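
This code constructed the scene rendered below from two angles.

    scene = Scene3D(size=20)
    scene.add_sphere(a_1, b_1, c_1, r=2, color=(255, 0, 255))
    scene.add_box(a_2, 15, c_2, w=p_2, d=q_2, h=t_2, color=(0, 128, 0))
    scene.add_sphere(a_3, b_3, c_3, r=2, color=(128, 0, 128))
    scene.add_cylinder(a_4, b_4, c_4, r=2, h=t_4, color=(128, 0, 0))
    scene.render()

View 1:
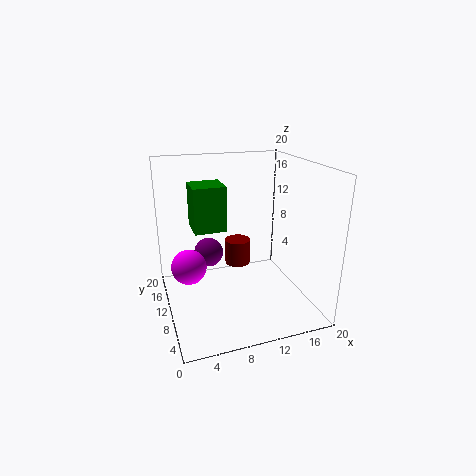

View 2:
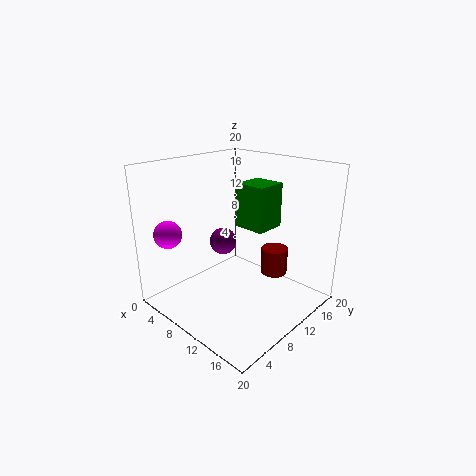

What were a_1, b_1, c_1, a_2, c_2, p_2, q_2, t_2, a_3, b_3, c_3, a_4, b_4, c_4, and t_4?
a_1 = 2; b_1 = 4; c_1 = 10; a_2 = 5; c_2 = 9; p_2 = 5; q_2 = 5; t_2 = 7; a_3 = 6; b_3 = 11; c_3 = 8; a_4 = 12; b_4 = 16; c_4 = 3; t_4 = 4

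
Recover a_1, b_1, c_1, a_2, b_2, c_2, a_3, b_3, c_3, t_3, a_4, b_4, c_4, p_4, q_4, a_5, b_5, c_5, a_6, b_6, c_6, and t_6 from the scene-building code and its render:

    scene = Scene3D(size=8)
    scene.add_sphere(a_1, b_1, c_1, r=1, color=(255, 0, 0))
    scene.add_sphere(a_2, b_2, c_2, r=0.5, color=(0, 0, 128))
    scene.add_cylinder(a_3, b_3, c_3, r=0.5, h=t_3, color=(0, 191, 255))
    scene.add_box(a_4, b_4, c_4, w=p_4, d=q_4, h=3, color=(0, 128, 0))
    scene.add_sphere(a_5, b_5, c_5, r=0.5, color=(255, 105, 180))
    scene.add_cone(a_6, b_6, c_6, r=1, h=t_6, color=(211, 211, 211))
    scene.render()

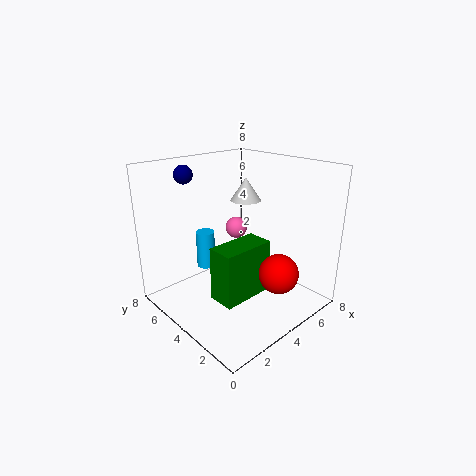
a_1 = 4, b_1 = 1, c_1 = 3, a_2 = 2, b_2 = 6, c_2 = 7.5, a_3 = 2.5, b_3 = 5, c_3 = 2.5, t_3 = 2, a_4 = 2, b_4 = 2.5, c_4 = 1, p_4 = 3, q_4 = 1.5, a_5 = 2.5, b_5 = 2.5, c_5 = 5.5, a_6 = 7, b_6 = 6.5, c_6 = 5, t_6 = 1.5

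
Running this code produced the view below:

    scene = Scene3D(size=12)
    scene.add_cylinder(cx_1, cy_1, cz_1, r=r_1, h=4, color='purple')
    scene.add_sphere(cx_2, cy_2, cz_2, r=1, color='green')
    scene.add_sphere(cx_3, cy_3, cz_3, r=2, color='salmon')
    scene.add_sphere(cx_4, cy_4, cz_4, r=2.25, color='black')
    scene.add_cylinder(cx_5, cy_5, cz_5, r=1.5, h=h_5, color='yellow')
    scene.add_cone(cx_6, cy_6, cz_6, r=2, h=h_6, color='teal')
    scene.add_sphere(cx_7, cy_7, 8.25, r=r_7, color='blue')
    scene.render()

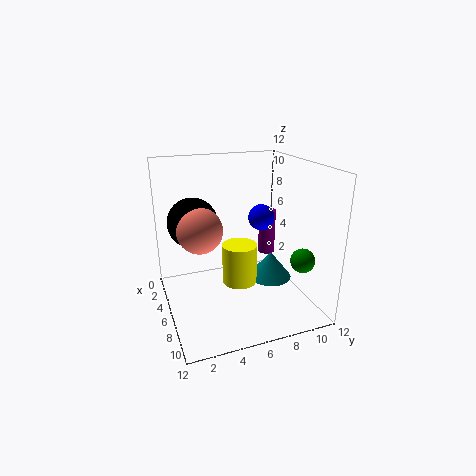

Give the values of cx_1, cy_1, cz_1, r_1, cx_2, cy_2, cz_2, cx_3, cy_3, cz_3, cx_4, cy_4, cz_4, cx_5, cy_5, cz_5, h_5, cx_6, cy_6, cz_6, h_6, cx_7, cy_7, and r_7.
cx_1 = 4.25
cy_1 = 9.5
cz_1 = 3.5
r_1 = 0.75
cx_2 = 9
cy_2 = 10.5
cz_2 = 4.5
cx_3 = 4
cy_3 = 3.25
cz_3 = 6.25
cx_4 = 2.5
cy_4 = 3
cz_4 = 6.5
cx_5 = 5.75
cy_5 = 6.25
cz_5 = 1.75
h_5 = 3.5
cx_6 = 4.75
cy_6 = 9.75
cz_6 = 1
h_6 = 2.5
cx_7 = 7.75
cy_7 = 7.25
r_7 = 1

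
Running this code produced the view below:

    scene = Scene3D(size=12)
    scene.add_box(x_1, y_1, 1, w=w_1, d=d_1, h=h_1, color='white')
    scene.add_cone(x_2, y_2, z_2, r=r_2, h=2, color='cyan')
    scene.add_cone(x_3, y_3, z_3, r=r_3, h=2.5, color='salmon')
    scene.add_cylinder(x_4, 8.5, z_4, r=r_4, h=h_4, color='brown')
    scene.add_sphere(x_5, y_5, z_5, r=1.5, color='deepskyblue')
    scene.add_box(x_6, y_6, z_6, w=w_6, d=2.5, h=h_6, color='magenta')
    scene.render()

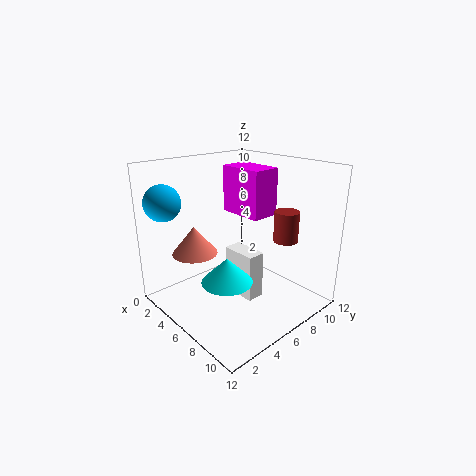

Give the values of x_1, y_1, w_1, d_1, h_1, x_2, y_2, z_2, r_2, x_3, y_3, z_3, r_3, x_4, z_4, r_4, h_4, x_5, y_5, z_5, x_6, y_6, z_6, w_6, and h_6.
x_1 = 5
y_1 = 5.5
w_1 = 3
d_1 = 1.5
h_1 = 4
x_2 = 7.5
y_2 = 3.5
z_2 = 3.5
r_2 = 2
x_3 = 2.5
y_3 = 4
z_3 = 4
r_3 = 2
x_4 = 9
z_4 = 6
r_4 = 1
h_4 = 2.5
x_5 = 2
y_5 = 1.5
z_5 = 9
x_6 = 3
y_6 = 7
z_6 = 7.5
w_6 = 4
h_6 = 4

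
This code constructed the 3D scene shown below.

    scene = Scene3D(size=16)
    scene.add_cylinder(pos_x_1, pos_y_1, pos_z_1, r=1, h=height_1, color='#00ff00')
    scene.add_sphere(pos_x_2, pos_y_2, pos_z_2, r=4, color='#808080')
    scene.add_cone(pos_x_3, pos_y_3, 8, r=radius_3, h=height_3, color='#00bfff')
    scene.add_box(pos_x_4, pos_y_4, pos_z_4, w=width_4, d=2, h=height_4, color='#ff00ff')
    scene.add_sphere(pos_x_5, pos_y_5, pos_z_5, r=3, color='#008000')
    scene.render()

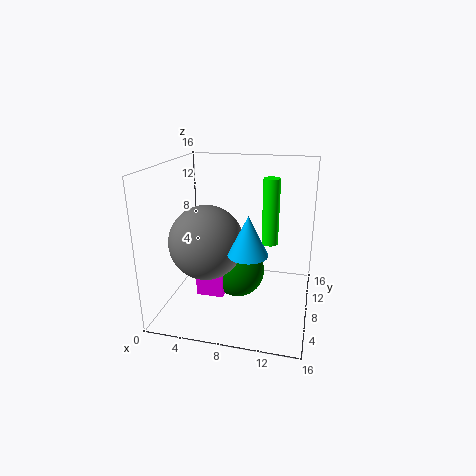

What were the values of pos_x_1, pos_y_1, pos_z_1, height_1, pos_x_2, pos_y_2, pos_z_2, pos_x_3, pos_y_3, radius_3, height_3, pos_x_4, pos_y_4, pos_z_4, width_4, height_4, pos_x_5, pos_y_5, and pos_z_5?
pos_x_1 = 11
pos_y_1 = 12
pos_z_1 = 6
height_1 = 8
pos_x_2 = 5
pos_y_2 = 6
pos_z_2 = 8
pos_x_3 = 10
pos_y_3 = 4
radius_3 = 2
height_3 = 4
pos_x_4 = 4
pos_y_4 = 5
pos_z_4 = 2
width_4 = 3
height_4 = 4
pos_x_5 = 8
pos_y_5 = 8
pos_z_5 = 4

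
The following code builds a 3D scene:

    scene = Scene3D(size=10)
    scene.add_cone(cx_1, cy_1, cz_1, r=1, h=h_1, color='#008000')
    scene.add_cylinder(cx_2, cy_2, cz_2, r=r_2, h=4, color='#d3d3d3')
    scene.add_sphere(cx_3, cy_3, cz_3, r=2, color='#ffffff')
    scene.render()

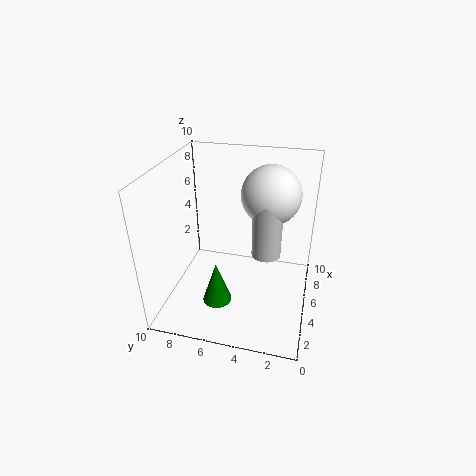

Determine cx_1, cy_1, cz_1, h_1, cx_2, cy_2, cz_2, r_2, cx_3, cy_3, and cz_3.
cx_1 = 3; cy_1 = 6; cz_1 = 1; h_1 = 3; cx_2 = 5; cy_2 = 3; cz_2 = 4; r_2 = 1; cx_3 = 6; cy_3 = 3; cz_3 = 8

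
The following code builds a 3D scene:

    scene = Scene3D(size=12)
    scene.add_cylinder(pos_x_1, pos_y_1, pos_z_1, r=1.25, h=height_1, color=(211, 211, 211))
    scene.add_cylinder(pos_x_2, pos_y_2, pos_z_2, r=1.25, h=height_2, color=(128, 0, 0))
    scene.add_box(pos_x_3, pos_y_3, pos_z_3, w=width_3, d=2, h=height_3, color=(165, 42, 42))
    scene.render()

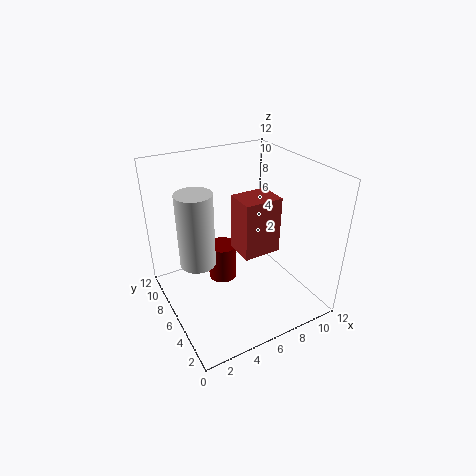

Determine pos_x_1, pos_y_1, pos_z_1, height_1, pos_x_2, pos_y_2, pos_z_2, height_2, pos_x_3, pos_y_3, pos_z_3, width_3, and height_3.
pos_x_1 = 1.5
pos_y_1 = 3.75
pos_z_1 = 6.5
height_1 = 5.25
pos_x_2 = 5.25
pos_y_2 = 7.5
pos_z_2 = 1.5
height_2 = 3.25
pos_x_3 = 3.5
pos_y_3 = 0.5
pos_z_3 = 8
width_3 = 2.5
height_3 = 3.75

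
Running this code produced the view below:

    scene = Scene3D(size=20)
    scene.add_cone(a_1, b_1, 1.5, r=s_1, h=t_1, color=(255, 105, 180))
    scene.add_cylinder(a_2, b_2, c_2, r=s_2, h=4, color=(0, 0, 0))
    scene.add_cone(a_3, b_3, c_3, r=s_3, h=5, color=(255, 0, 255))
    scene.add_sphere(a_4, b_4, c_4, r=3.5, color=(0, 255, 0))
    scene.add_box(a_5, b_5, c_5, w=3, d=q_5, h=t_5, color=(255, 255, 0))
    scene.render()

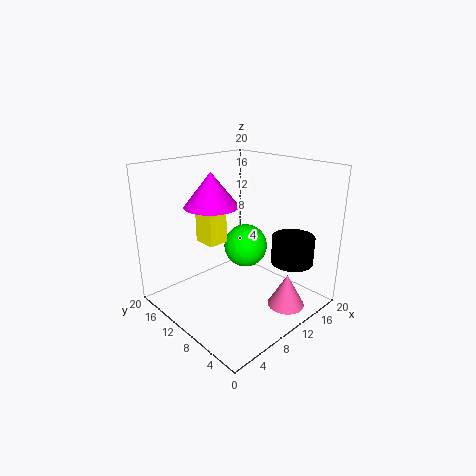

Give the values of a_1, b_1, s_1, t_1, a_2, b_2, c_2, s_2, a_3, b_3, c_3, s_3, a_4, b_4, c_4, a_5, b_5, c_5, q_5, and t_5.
a_1 = 12.5, b_1 = 3, s_1 = 2.5, t_1 = 4.5, a_2 = 16, b_2 = 5, c_2 = 6, s_2 = 3, a_3 = 9.5, b_3 = 15, c_3 = 13.5, s_3 = 4, a_4 = 16, b_4 = 14.5, c_4 = 5.5, a_5 = 8, b_5 = 13.5, c_5 = 8, q_5 = 3.5, t_5 = 4.5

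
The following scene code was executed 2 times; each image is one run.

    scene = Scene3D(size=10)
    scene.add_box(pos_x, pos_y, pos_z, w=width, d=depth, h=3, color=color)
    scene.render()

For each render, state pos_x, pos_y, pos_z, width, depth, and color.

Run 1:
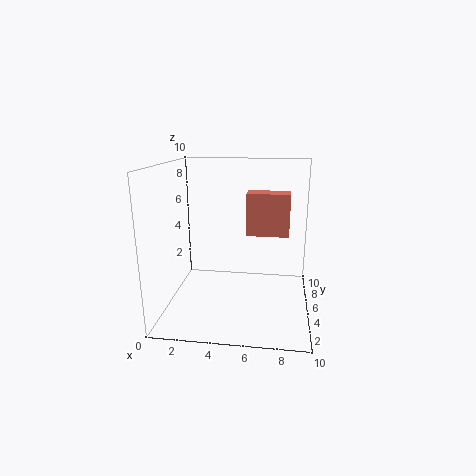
pos_x = 5.5
pos_y = 5.5
pos_z = 5
width = 3
depth = 1.5
color = 'salmon'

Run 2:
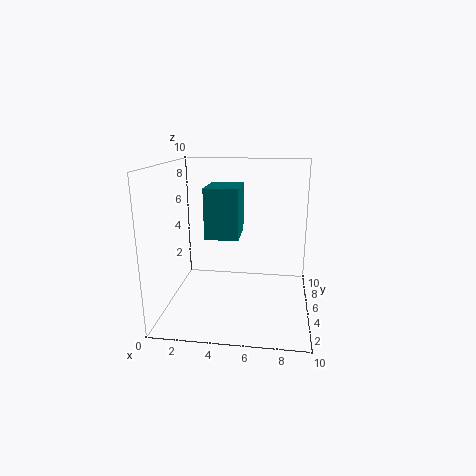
pos_x = 3.5
pos_y = 1.5
pos_z = 6
width = 2
depth = 2.5
color = 'teal'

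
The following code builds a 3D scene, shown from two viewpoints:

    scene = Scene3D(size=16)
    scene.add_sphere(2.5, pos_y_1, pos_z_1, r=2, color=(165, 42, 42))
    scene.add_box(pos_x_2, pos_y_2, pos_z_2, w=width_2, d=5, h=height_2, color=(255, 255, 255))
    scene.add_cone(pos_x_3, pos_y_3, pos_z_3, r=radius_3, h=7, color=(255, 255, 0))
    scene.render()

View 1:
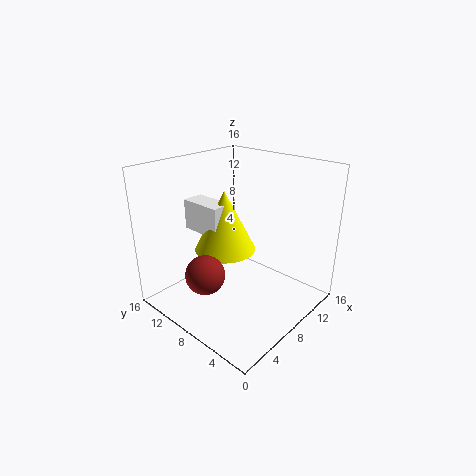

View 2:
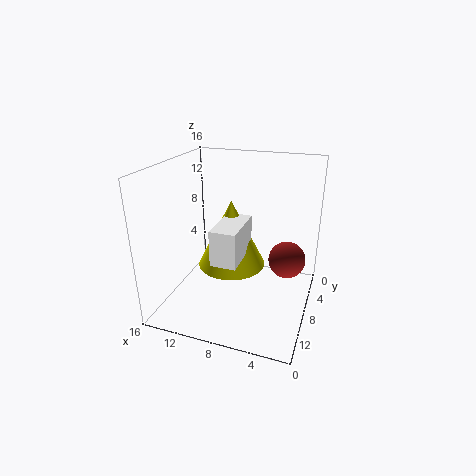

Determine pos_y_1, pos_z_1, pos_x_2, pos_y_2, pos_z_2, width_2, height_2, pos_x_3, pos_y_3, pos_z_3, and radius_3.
pos_y_1 = 7.5
pos_z_1 = 6
pos_x_2 = 6
pos_y_2 = 9.5
pos_z_2 = 8
width_2 = 2.5
height_2 = 3.5
pos_x_3 = 8
pos_y_3 = 10
pos_z_3 = 6
radius_3 = 3.5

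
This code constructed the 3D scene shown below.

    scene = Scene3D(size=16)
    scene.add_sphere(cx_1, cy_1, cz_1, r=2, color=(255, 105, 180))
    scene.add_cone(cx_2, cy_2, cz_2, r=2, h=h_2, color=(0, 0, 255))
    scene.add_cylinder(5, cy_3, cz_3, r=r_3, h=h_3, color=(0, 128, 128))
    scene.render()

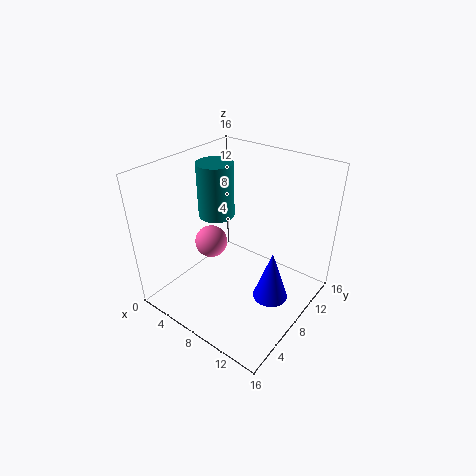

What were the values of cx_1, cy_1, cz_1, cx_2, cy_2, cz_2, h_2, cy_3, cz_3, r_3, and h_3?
cx_1 = 3
cy_1 = 9
cz_1 = 5
cx_2 = 12
cy_2 = 9
cz_2 = 1
h_2 = 6
cy_3 = 8
cz_3 = 10
r_3 = 2
h_3 = 6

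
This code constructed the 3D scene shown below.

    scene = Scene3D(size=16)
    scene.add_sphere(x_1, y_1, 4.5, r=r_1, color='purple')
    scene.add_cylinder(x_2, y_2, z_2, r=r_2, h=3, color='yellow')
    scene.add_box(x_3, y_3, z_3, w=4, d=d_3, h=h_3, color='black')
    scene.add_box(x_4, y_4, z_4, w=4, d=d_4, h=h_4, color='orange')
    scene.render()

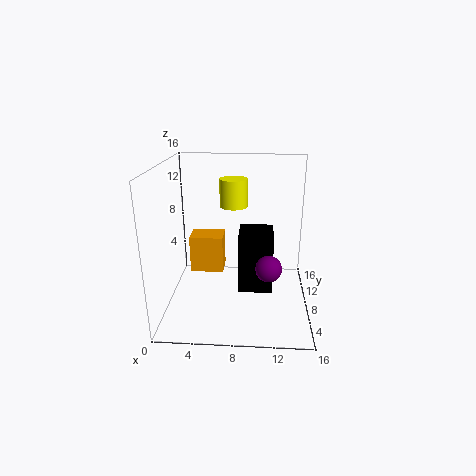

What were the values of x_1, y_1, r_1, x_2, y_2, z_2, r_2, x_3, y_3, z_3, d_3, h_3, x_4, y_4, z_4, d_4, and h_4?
x_1 = 11.5; y_1 = 7.5; r_1 = 1.5; x_2 = 7.5; y_2 = 8.5; z_2 = 11.5; r_2 = 1.5; x_3 = 8; y_3 = 8; z_3 = 1; d_3 = 4.5; h_3 = 7; x_4 = 2; y_4 = 10; z_4 = 2.5; d_4 = 3; h_4 = 4.5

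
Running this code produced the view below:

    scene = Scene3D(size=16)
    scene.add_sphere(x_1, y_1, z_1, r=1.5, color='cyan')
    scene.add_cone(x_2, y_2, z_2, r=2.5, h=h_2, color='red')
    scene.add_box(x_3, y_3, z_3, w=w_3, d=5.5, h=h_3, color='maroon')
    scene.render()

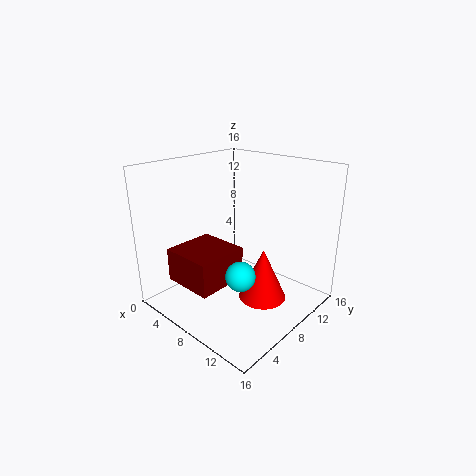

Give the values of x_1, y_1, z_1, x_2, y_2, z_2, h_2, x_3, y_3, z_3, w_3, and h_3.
x_1 = 11.5; y_1 = 4.5; z_1 = 6; x_2 = 12; y_2 = 7.5; z_2 = 2.5; h_2 = 5.5; x_3 = 4.5; y_3 = 1; z_3 = 4.5; w_3 = 5.5; h_3 = 3.5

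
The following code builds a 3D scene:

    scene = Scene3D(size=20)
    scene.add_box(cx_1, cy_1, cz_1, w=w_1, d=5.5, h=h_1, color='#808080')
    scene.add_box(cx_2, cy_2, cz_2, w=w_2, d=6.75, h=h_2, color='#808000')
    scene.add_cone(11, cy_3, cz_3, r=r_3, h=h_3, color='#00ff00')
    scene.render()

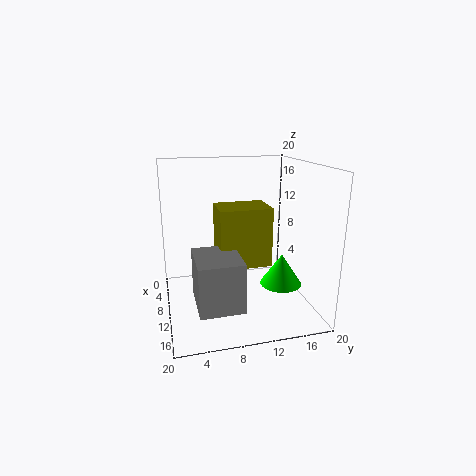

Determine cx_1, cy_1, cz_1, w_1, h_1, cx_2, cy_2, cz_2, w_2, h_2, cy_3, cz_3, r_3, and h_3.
cx_1 = 12.25
cy_1 = 3.25
cz_1 = 3.75
w_1 = 6.75
h_1 = 6.25
cx_2 = 9.25
cy_2 = 6.75
cz_2 = 7.25
w_2 = 5
h_2 = 7.75
cy_3 = 16.25
cz_3 = 2.75
r_3 = 3
h_3 = 4.5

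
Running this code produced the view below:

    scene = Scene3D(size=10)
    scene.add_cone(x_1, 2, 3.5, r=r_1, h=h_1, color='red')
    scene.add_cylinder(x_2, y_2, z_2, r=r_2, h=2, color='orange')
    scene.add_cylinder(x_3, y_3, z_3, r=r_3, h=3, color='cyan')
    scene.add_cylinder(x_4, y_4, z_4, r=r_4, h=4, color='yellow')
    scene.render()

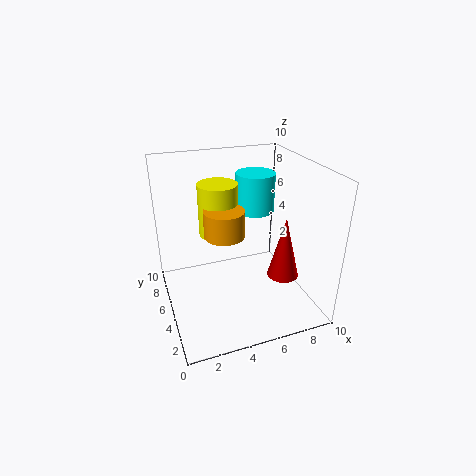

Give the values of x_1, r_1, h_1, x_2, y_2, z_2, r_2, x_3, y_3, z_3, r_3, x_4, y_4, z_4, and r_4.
x_1 = 7; r_1 = 1; h_1 = 4; x_2 = 4.5; y_2 = 6.5; z_2 = 4.5; r_2 = 1.5; x_3 = 7.5; y_3 = 8; z_3 = 5.5; r_3 = 1.5; x_4 = 4.5; y_4 = 8; z_4 = 4; r_4 = 1.5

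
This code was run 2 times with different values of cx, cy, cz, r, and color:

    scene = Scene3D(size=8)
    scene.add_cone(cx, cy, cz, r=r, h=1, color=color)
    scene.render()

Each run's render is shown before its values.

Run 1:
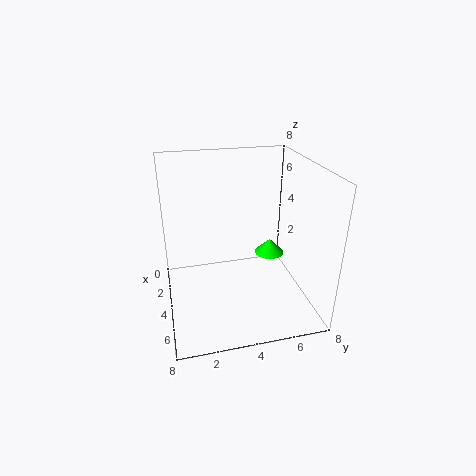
cx = 1
cy = 7
cz = 1
r = 1
color = 'lime'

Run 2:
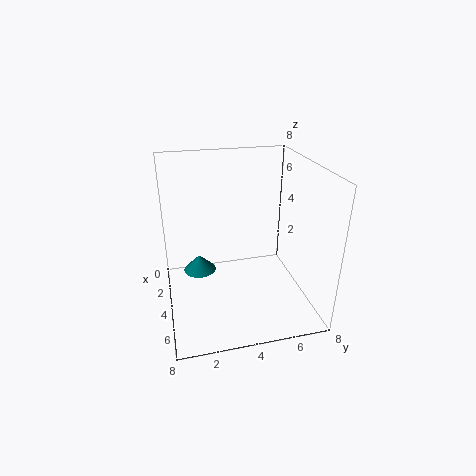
cx = 2
cy = 2
cz = 1
r = 1
color = 'teal'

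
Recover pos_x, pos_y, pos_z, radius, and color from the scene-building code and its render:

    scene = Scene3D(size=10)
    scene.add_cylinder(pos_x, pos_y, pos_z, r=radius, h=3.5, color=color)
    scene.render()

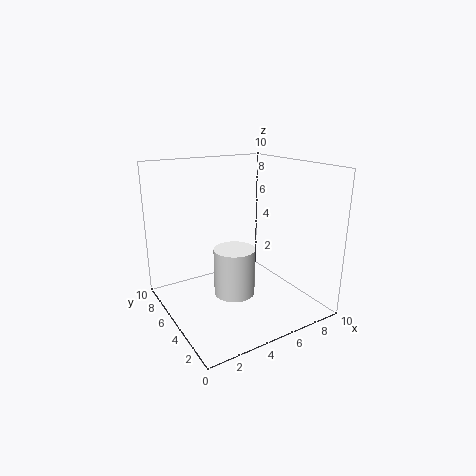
pos_x = 5, pos_y = 5.5, pos_z = 0.5, radius = 1.5, color = 'white'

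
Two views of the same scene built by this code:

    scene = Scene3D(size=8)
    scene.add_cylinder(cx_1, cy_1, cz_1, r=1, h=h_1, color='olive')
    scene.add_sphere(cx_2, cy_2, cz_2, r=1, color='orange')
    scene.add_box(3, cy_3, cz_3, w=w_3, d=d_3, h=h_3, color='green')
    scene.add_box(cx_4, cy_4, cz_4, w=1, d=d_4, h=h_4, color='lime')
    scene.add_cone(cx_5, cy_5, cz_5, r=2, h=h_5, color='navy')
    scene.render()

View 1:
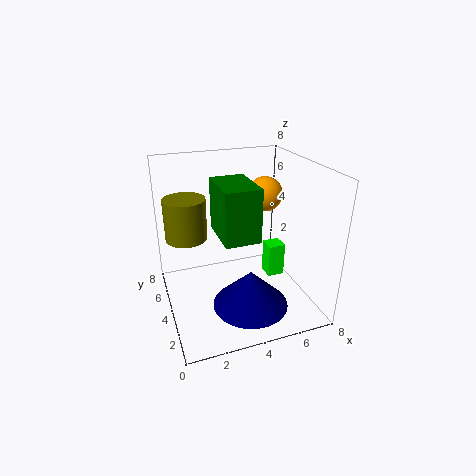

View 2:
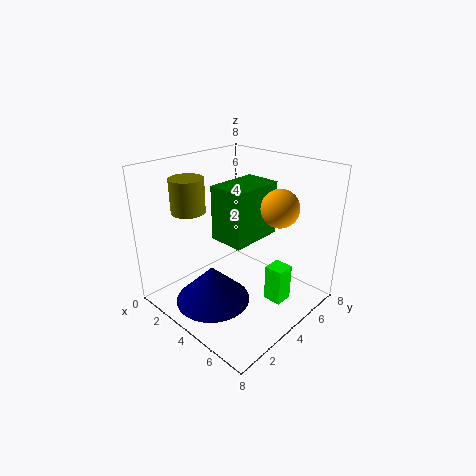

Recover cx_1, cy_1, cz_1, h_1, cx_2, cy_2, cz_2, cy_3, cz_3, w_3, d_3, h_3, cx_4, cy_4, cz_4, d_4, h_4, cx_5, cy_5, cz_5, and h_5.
cx_1 = 1, cy_1 = 3, cz_1 = 5, h_1 = 2, cx_2 = 6, cy_2 = 5, cz_2 = 6, cy_3 = 3, cz_3 = 4, w_3 = 2, d_3 = 3, h_3 = 3, cx_4 = 6, cy_4 = 4, cz_4 = 1, d_4 = 1, h_4 = 2, cx_5 = 4, cy_5 = 2, cz_5 = 1, h_5 = 2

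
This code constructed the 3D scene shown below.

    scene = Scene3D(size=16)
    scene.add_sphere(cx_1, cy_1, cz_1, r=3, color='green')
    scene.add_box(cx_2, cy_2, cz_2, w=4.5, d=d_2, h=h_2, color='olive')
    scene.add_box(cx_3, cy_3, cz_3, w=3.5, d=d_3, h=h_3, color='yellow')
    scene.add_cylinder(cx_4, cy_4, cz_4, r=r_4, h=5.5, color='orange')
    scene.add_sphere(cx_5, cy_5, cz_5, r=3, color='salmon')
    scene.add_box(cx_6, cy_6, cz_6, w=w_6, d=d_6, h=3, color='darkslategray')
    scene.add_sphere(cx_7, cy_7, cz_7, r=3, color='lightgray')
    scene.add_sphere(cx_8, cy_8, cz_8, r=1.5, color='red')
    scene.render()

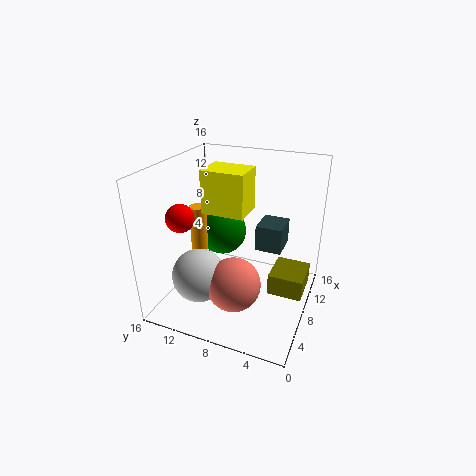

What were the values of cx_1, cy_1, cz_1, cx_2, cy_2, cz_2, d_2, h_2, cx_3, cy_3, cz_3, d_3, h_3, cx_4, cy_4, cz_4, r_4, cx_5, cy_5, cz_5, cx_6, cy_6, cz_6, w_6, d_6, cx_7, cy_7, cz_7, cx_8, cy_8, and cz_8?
cx_1 = 12.5
cy_1 = 12
cz_1 = 6
cx_2 = 8.5
cy_2 = 0.5
cz_2 = 1
d_2 = 4
h_2 = 2.5
cx_3 = 5.5
cy_3 = 6.5
cz_3 = 11.5
d_3 = 4.5
h_3 = 4.5
cx_4 = 9
cy_4 = 13.5
cz_4 = 5
r_4 = 1
cx_5 = 5.5
cy_5 = 7.5
cz_5 = 3.5
cx_6 = 9.5
cy_6 = 3.5
cz_6 = 6
w_6 = 3.5
d_6 = 3
cx_7 = 5
cy_7 = 11.5
cz_7 = 4
cx_8 = 4.5
cy_8 = 13
cz_8 = 11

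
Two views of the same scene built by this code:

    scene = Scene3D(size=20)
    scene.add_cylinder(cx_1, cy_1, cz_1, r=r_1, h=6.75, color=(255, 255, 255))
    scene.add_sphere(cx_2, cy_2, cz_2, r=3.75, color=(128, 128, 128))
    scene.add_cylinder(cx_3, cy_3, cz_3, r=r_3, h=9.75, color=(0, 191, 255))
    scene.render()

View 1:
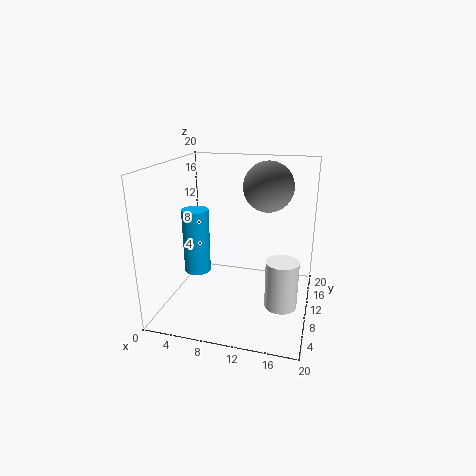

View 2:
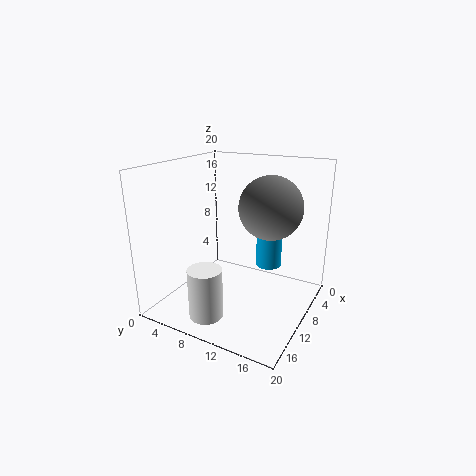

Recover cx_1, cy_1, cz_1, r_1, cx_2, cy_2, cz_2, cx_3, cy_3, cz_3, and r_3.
cx_1 = 16.5; cy_1 = 8.75; cz_1 = 1; r_1 = 2.25; cx_2 = 13; cy_2 = 16; cz_2 = 16; cx_3 = 3; cy_3 = 11.75; cz_3 = 3.25; r_3 = 2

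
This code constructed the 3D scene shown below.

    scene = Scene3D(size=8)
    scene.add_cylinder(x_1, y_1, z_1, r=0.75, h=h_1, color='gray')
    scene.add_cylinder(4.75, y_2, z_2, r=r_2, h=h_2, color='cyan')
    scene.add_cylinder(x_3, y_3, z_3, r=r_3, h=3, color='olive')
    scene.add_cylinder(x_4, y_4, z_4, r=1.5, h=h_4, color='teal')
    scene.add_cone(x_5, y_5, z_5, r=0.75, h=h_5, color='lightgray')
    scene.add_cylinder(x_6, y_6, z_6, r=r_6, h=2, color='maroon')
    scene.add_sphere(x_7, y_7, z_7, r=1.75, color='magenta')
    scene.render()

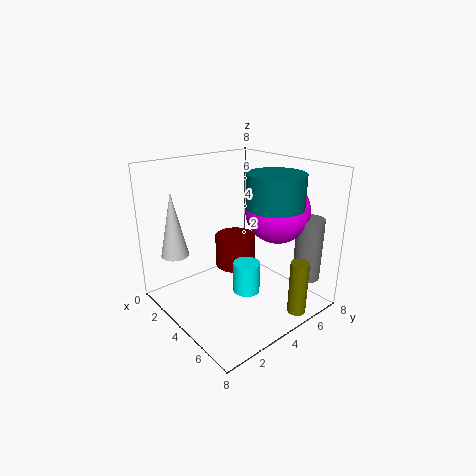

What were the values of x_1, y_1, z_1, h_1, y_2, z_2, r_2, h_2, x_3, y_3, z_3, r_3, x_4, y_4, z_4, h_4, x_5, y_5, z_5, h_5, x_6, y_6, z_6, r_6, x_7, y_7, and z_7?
x_1 = 6.75
y_1 = 6.75
z_1 = 1.75
h_1 = 3.5
y_2 = 4
z_2 = 1
r_2 = 0.75
h_2 = 1.75
x_3 = 7.25
y_3 = 5.5
z_3 = 0.25
r_3 = 0.5
x_4 = 5.75
y_4 = 5
z_4 = 6
h_4 = 1.75
x_5 = 2.25
y_5 = 1
z_5 = 3.25
h_5 = 3.5
x_6 = 2.25
y_6 = 5.25
z_6 = 1.25
r_6 = 1.25
x_7 = 5.25
y_7 = 5.75
z_7 = 5.5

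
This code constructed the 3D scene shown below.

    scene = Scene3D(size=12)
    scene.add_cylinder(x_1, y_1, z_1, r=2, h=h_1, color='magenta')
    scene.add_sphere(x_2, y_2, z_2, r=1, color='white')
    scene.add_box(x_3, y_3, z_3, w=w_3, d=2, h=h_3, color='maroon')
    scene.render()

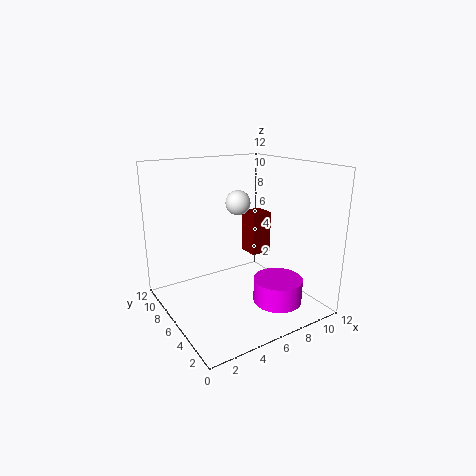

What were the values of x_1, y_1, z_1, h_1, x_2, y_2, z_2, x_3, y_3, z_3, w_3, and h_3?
x_1 = 8; y_1 = 3; z_1 = 1; h_1 = 2; x_2 = 6; y_2 = 6; z_2 = 9; x_3 = 9; y_3 = 8; z_3 = 3; w_3 = 2; h_3 = 4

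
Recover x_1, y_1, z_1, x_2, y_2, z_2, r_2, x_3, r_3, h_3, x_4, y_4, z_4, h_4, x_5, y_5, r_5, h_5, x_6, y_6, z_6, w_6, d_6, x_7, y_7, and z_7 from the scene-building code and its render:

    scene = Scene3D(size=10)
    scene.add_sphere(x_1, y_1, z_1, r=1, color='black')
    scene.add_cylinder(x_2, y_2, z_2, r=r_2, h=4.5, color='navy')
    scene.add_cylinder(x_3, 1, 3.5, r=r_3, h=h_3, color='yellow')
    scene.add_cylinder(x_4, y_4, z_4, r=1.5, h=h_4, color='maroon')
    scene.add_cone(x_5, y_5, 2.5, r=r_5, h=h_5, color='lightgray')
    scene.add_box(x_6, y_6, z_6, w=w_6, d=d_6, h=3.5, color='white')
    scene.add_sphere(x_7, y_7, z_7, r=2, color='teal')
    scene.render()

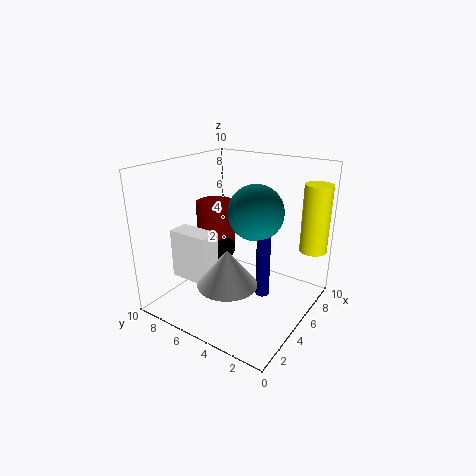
x_1 = 6.5
y_1 = 7.5
z_1 = 3
x_2 = 6
y_2 = 3.5
z_2 = 0.5
r_2 = 0.5
x_3 = 9
r_3 = 1
h_3 = 5
x_4 = 7
y_4 = 8.5
z_4 = 3
h_4 = 3.5
x_5 = 3
y_5 = 4.5
r_5 = 2
h_5 = 2.5
x_6 = 2.5
y_6 = 6
z_6 = 2
w_6 = 1.5
d_6 = 3
x_7 = 6.5
y_7 = 4.5
z_7 = 6.5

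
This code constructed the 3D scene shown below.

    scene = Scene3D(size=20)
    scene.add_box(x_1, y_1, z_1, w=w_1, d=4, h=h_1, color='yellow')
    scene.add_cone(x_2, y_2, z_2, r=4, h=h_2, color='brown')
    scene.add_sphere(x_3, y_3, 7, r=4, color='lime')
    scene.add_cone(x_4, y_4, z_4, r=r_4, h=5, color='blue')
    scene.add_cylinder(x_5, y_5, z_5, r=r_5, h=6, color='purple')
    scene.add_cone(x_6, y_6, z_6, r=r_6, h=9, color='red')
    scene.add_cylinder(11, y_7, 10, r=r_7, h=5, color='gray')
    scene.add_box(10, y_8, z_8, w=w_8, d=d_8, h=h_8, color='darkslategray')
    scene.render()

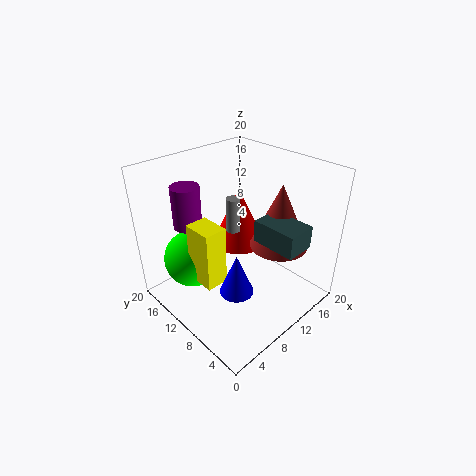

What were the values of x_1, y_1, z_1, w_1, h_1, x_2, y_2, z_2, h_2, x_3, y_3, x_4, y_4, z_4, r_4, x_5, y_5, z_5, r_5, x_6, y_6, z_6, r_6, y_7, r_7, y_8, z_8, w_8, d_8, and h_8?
x_1 = 3
y_1 = 8
z_1 = 6
w_1 = 3
h_1 = 8
x_2 = 14
y_2 = 6
z_2 = 9
h_2 = 9
x_3 = 5
y_3 = 14
x_4 = 4
y_4 = 4
z_4 = 8
r_4 = 2
x_5 = 6
y_5 = 16
z_5 = 11
r_5 = 2
x_6 = 14
y_6 = 14
z_6 = 6
r_6 = 4
y_7 = 12
r_7 = 1
y_8 = 1
z_8 = 11
w_8 = 4
d_8 = 6
h_8 = 3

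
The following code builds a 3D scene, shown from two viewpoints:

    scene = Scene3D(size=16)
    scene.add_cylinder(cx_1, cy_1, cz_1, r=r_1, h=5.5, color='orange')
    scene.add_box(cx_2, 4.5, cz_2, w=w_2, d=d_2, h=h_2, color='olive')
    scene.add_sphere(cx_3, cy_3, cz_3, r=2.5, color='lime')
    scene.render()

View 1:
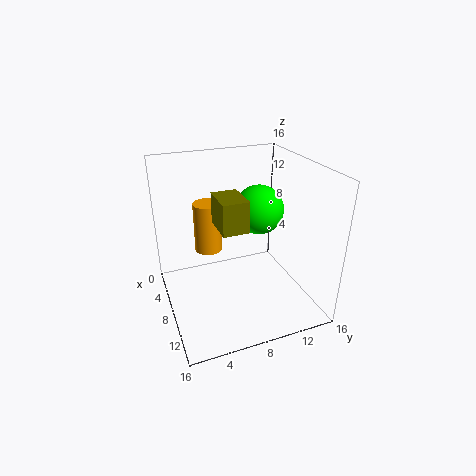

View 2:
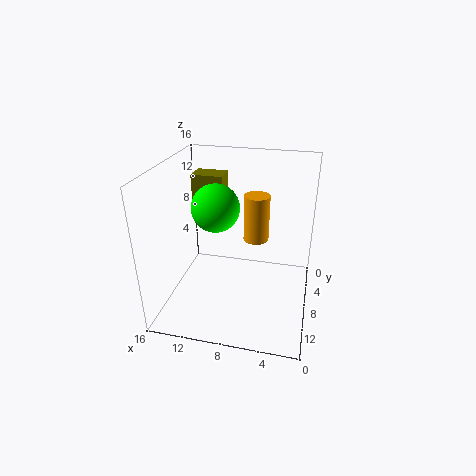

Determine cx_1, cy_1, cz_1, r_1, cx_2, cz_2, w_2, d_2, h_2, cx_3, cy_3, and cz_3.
cx_1 = 6.5; cy_1 = 5; cz_1 = 6.5; r_1 = 1.5; cx_2 = 10; cz_2 = 11.5; w_2 = 3.5; d_2 = 2.5; h_2 = 3; cx_3 = 10; cy_3 = 9.5; cz_3 = 12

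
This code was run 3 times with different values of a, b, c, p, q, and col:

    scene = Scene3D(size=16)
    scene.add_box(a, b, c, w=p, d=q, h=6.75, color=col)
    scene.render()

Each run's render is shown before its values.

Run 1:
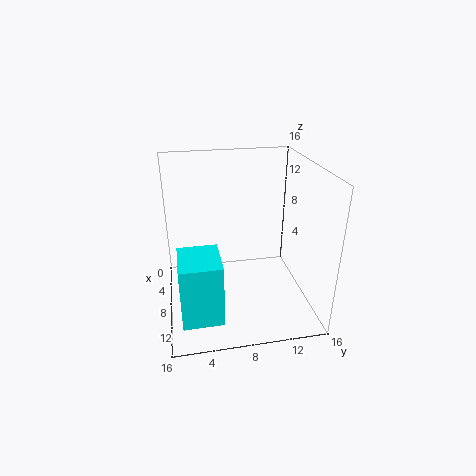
a = 9; b = 1.25; c = 1.25; p = 5; q = 4.25; col = 'cyan'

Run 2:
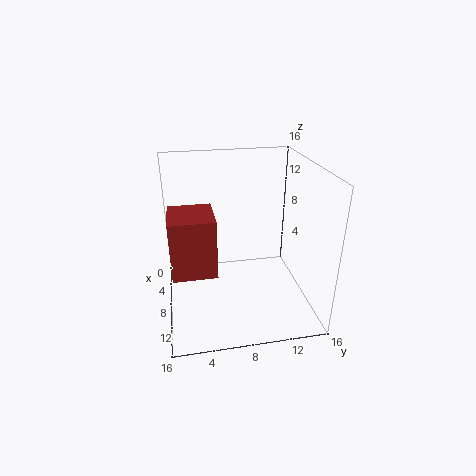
a = 4; b = 0.5; c = 4; p = 5.5; q = 5; col = 'brown'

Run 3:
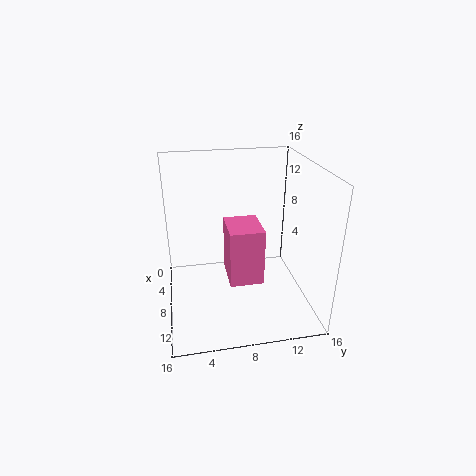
a = 3.75; b = 7; c = 2; p = 5; q = 4; col = 'hotpink'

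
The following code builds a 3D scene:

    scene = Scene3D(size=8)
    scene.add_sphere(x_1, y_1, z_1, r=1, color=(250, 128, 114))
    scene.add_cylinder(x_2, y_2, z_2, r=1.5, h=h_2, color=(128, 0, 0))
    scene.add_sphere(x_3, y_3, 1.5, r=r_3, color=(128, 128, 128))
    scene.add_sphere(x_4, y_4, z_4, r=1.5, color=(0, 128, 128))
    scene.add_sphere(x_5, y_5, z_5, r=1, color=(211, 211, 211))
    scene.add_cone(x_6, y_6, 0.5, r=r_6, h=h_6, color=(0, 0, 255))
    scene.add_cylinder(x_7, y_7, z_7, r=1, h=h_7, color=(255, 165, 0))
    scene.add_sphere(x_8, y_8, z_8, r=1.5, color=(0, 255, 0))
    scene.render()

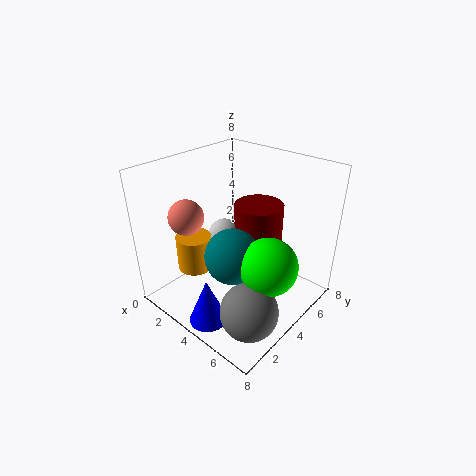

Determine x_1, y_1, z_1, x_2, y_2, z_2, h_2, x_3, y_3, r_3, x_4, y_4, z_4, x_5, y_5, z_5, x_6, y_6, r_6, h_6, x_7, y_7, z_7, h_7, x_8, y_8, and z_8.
x_1 = 1.5; y_1 = 2.5; z_1 = 5; x_2 = 3.5; y_2 = 6.5; z_2 = 2; h_2 = 3; x_3 = 6.5; y_3 = 2; r_3 = 1.5; x_4 = 4.5; y_4 = 3; z_4 = 3.5; x_5 = 2; y_5 = 5; z_5 = 3; x_6 = 4.5; y_6 = 1; r_6 = 1; h_6 = 2.5; x_7 = 2; y_7 = 2.5; z_7 = 2; h_7 = 2; x_8 = 6.5; y_8 = 3.5; z_8 = 3.5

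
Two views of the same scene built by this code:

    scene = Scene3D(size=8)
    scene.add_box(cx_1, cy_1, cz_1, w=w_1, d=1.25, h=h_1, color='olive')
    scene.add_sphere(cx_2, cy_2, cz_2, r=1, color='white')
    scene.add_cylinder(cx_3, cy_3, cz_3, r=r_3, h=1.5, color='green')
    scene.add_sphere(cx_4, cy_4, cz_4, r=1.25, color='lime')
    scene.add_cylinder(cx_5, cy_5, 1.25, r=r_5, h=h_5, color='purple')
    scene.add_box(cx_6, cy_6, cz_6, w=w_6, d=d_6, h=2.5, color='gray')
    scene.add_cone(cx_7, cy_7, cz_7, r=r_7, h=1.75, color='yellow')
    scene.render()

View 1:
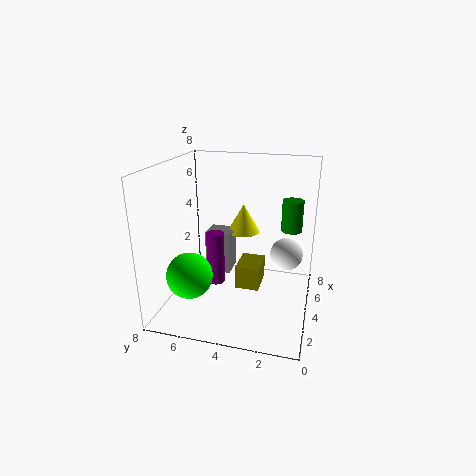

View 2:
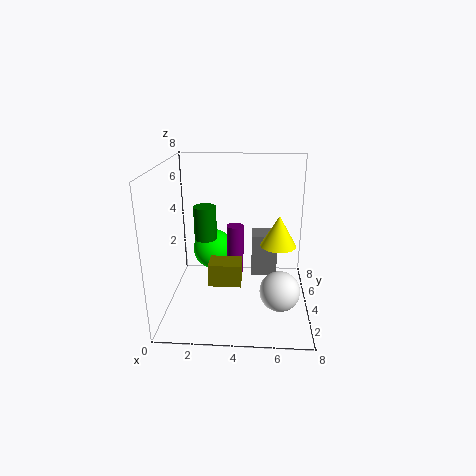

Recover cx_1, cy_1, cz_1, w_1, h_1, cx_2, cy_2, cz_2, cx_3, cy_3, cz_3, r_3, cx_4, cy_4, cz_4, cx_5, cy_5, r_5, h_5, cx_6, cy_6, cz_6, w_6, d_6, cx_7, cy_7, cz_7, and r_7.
cx_1 = 2.5; cy_1 = 2.5; cz_1 = 1.75; w_1 = 1.75; h_1 = 1.25; cx_2 = 6.25; cy_2 = 1.5; cz_2 = 2.25; cx_3 = 2.75; cy_3 = 1; cz_3 = 5.25; r_3 = 0.5; cx_4 = 2.25; cy_4 = 6.25; cz_4 = 2.25; cx_5 = 3.75; cy_5 = 5.25; r_5 = 0.5; h_5 = 3; cx_6 = 4.75; cy_6 = 4.75; cz_6 = 1.25; w_6 = 1.5; d_6 = 1.5; cx_7 = 6.25; cy_7 = 4.25; cz_7 = 3.5; r_7 = 1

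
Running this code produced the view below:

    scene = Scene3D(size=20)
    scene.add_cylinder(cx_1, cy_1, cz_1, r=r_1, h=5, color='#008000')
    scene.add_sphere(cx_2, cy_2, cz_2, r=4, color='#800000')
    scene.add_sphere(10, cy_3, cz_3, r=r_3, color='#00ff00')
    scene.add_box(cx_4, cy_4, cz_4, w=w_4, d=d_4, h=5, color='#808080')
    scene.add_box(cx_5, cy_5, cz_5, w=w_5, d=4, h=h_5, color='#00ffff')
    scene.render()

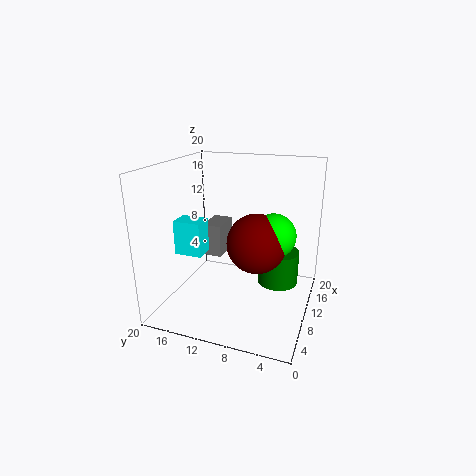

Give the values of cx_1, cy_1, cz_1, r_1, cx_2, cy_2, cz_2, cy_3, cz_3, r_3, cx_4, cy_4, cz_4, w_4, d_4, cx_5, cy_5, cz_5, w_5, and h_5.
cx_1 = 14, cy_1 = 5, cz_1 = 2, r_1 = 3, cx_2 = 9, cy_2 = 7, cz_2 = 10, cy_3 = 5, cz_3 = 11, r_3 = 3, cx_4 = 13, cy_4 = 14, cz_4 = 5, w_4 = 5, d_4 = 3, cx_5 = 8, cy_5 = 15, cz_5 = 7, w_5 = 3, h_5 = 5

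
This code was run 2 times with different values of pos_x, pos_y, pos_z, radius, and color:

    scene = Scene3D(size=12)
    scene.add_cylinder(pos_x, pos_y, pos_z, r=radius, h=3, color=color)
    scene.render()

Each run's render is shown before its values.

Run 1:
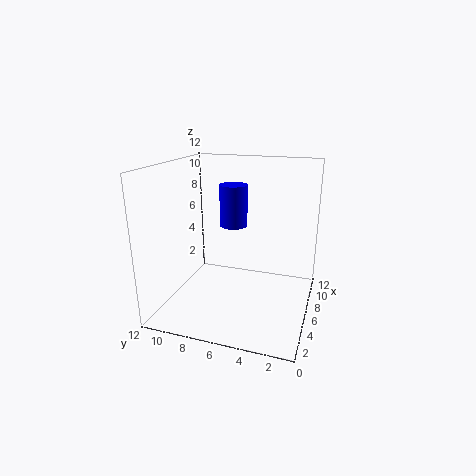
pos_x = 3.5
pos_y = 5.5
pos_z = 8
radius = 1
color = 'blue'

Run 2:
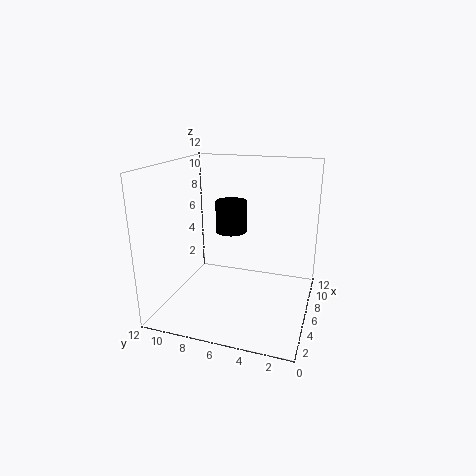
pos_x = 10
pos_y = 8
pos_z = 5
radius = 1.5
color = 'black'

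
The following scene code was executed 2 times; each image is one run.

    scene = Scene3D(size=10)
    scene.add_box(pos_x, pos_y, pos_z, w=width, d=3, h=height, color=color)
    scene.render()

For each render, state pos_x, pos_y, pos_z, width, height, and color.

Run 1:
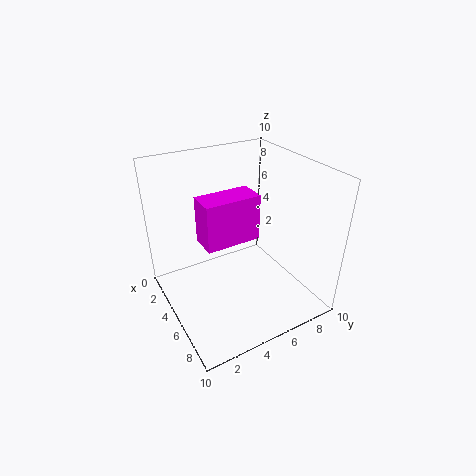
pos_x = 7.5, pos_y = 1, pos_z = 7.5, width = 1.5, height = 2.5, color = 'magenta'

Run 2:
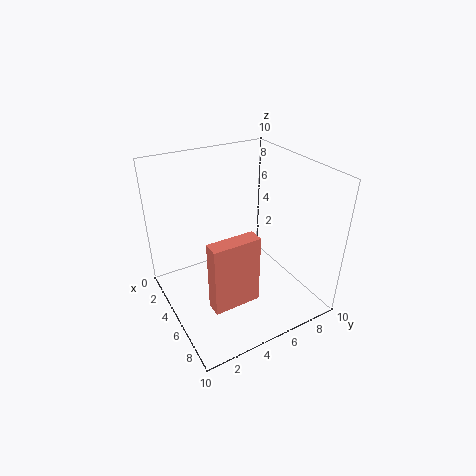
pos_x = 7.5, pos_y = 1.5, pos_z = 2.5, width = 1, height = 4.5, color = 'salmon'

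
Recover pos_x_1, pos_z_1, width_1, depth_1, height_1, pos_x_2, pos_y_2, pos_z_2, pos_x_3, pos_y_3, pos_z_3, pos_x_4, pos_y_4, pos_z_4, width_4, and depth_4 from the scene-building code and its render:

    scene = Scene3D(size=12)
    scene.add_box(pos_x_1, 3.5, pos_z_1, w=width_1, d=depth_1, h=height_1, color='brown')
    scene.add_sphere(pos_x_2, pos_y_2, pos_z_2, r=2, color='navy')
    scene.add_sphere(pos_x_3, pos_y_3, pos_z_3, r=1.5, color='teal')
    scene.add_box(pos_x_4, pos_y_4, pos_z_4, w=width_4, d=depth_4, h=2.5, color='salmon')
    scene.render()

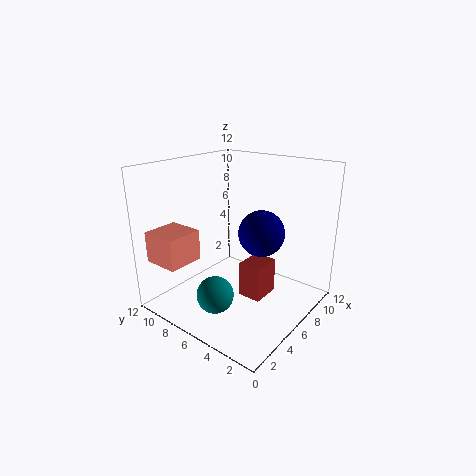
pos_x_1 = 5.5
pos_z_1 = 1
width_1 = 2.5
depth_1 = 2
height_1 = 3
pos_x_2 = 8
pos_y_2 = 5
pos_z_2 = 6
pos_x_3 = 3
pos_y_3 = 6
pos_z_3 = 2
pos_x_4 = 0.5
pos_y_4 = 8
pos_z_4 = 4.5
width_4 = 3
depth_4 = 3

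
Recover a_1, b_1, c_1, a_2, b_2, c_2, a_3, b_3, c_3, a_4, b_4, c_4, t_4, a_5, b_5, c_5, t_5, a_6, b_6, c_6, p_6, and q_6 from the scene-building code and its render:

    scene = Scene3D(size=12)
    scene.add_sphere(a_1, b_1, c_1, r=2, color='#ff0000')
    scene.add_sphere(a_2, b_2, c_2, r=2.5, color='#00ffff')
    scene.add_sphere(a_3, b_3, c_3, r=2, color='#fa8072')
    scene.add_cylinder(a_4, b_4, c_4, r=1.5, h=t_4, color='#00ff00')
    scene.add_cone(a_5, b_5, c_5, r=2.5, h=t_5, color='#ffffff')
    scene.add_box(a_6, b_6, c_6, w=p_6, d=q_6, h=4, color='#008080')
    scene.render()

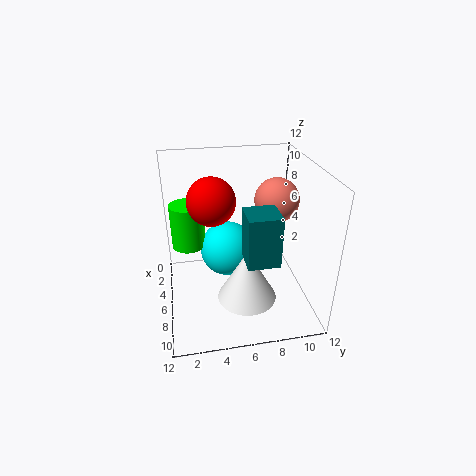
a_1 = 5, b_1 = 4, c_1 = 9, a_2 = 3.5, b_2 = 5.5, c_2 = 3.5, a_3 = 3.5, b_3 = 10, c_3 = 8, a_4 = 3, b_4 = 2, c_4 = 4, t_4 = 4, a_5 = 7.5, b_5 = 6.5, c_5 = 1, t_5 = 4.5, a_6 = 7.5, b_6 = 6, c_6 = 5.5, p_6 = 2.5, q_6 = 2.5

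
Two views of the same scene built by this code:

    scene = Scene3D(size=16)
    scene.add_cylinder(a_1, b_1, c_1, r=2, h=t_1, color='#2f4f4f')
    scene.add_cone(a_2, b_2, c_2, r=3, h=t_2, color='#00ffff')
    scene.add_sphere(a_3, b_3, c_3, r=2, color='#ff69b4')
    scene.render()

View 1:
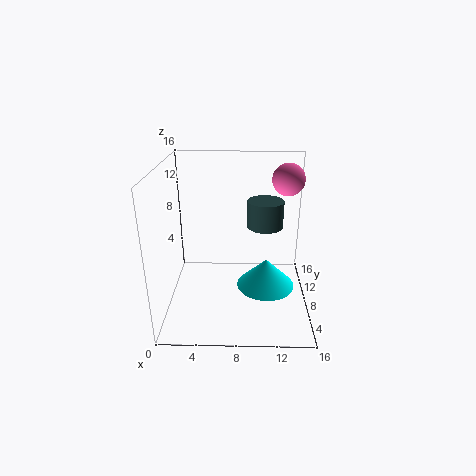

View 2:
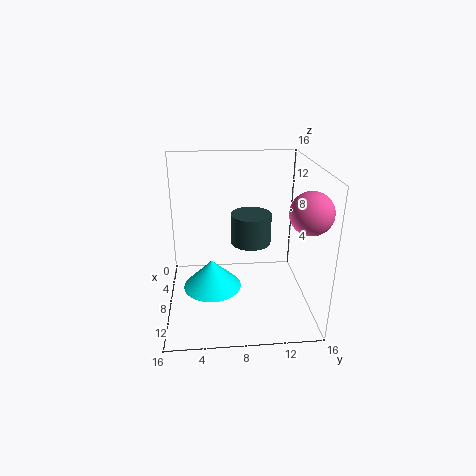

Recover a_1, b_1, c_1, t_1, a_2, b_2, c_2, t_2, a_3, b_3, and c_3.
a_1 = 11; b_1 = 9; c_1 = 9; t_1 = 3; a_2 = 11; b_2 = 5; c_2 = 4; t_2 = 3; a_3 = 14; b_3 = 14; c_3 = 13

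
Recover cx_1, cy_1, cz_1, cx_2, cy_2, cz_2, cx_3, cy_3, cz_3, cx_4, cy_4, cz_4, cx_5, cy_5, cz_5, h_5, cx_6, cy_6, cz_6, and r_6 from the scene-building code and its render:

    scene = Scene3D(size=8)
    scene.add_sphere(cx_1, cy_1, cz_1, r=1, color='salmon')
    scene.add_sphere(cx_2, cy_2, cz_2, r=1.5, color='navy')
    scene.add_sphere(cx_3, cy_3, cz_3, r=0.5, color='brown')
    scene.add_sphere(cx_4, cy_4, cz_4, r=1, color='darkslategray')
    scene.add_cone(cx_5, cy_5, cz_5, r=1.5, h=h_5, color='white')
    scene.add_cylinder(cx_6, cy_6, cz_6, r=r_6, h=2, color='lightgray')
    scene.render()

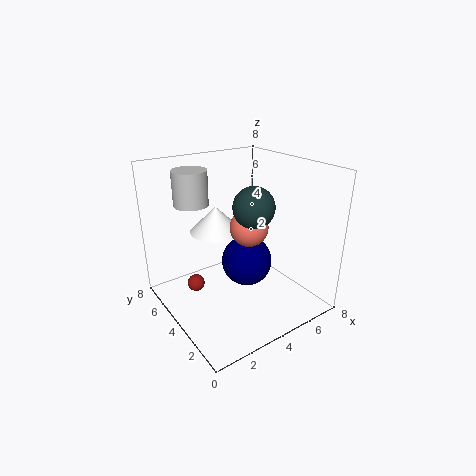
cx_1 = 4; cy_1 = 3; cz_1 = 5; cx_2 = 5; cy_2 = 4.5; cz_2 = 2; cx_3 = 2; cy_3 = 5.5; cz_3 = 1; cx_4 = 3.5; cy_4 = 2; cz_4 = 6.5; cx_5 = 3.5; cy_5 = 5.5; cz_5 = 4; h_5 = 1.5; cx_6 = 2.5; cy_6 = 6.5; cz_6 = 5.5; r_6 = 1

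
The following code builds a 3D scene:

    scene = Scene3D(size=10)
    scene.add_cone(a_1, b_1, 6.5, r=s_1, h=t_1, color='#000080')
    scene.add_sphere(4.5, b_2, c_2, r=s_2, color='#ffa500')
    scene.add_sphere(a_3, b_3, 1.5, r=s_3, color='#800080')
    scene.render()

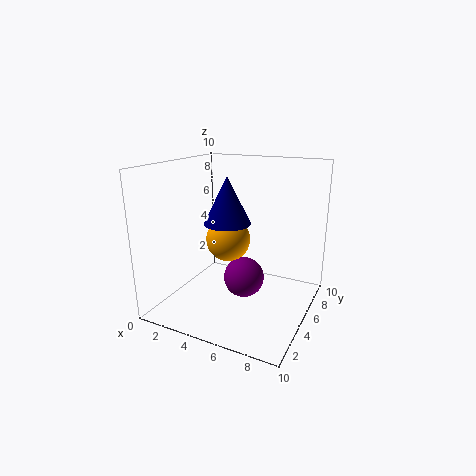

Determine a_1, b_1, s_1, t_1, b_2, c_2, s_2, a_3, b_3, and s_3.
a_1 = 5; b_1 = 3.5; s_1 = 1.5; t_1 = 3; b_2 = 4.5; c_2 = 5; s_2 = 1.5; a_3 = 5; b_3 = 6; s_3 = 1.5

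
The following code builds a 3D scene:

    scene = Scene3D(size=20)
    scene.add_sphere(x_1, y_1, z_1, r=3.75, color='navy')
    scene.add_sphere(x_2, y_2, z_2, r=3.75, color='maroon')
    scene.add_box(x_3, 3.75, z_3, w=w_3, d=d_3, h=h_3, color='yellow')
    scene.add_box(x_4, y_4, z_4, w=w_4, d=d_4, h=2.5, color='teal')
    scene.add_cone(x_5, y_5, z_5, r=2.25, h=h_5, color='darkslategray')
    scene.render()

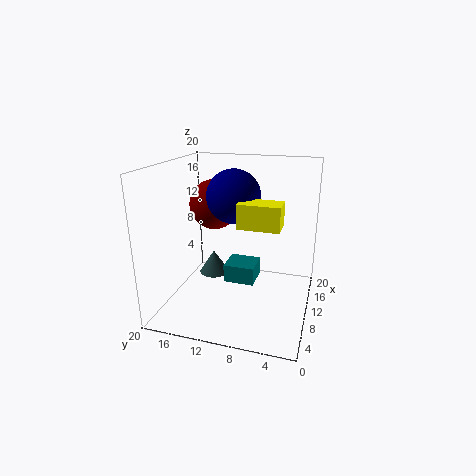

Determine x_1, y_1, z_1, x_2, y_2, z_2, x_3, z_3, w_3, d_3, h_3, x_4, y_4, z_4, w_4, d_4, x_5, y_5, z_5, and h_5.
x_1 = 11.25
y_1 = 11
z_1 = 15.5
x_2 = 14.25
y_2 = 15
z_2 = 13.25
x_3 = 6.75
z_3 = 12.5
w_3 = 3.25
d_3 = 5.5
h_3 = 3.25
x_4 = 8
y_4 = 7.25
z_4 = 4
w_4 = 4
d_4 = 4.25
x_5 = 12.75
y_5 = 14.75
z_5 = 2.75
h_5 = 3.5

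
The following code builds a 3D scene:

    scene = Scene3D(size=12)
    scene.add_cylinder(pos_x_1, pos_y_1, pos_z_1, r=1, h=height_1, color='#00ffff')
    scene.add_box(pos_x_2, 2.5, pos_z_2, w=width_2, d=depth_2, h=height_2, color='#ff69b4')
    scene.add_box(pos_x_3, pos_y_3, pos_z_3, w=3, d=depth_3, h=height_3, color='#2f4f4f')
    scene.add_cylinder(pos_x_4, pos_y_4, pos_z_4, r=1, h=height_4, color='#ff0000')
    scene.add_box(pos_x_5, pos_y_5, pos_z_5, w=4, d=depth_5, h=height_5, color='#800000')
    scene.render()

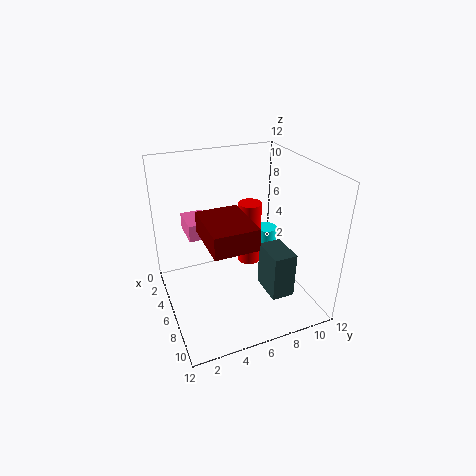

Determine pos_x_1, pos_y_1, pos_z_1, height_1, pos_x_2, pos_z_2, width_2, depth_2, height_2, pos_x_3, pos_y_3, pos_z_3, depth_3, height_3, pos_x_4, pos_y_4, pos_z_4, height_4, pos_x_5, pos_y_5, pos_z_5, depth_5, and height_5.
pos_x_1 = 3.5, pos_y_1 = 10, pos_z_1 = 3, height_1 = 2, pos_x_2 = 0.5, pos_z_2 = 5, width_2 = 3, depth_2 = 2, height_2 = 1.5, pos_x_3 = 6, pos_y_3 = 8, pos_z_3 = 1, depth_3 = 2, height_3 = 4, pos_x_4 = 5, pos_y_4 = 7.5, pos_z_4 = 3, height_4 = 5.5, pos_x_5 = 8, pos_y_5 = 2, pos_z_5 = 8.5, depth_5 = 3, height_5 = 1.5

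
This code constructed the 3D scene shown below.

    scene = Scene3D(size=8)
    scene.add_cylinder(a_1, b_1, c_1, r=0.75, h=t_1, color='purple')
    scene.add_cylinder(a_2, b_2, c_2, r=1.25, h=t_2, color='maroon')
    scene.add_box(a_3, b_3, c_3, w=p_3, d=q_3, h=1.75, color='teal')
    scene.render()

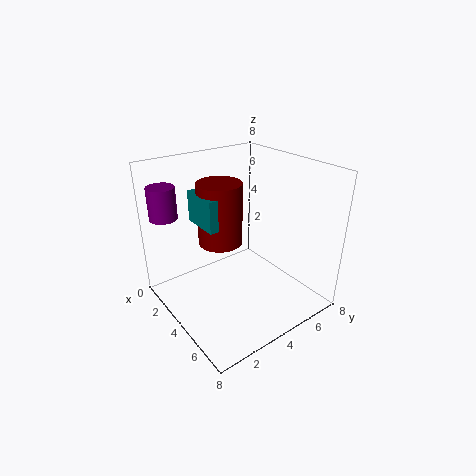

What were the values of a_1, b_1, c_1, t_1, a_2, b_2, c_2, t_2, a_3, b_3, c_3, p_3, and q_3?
a_1 = 1.75, b_1 = 0.75, c_1 = 5.25, t_1 = 1.75, a_2 = 3, b_2 = 3.5, c_2 = 3.5, t_2 = 3.5, a_3 = 1.75, b_3 = 2.25, c_3 = 4.75, p_3 = 2.25, q_3 = 1.25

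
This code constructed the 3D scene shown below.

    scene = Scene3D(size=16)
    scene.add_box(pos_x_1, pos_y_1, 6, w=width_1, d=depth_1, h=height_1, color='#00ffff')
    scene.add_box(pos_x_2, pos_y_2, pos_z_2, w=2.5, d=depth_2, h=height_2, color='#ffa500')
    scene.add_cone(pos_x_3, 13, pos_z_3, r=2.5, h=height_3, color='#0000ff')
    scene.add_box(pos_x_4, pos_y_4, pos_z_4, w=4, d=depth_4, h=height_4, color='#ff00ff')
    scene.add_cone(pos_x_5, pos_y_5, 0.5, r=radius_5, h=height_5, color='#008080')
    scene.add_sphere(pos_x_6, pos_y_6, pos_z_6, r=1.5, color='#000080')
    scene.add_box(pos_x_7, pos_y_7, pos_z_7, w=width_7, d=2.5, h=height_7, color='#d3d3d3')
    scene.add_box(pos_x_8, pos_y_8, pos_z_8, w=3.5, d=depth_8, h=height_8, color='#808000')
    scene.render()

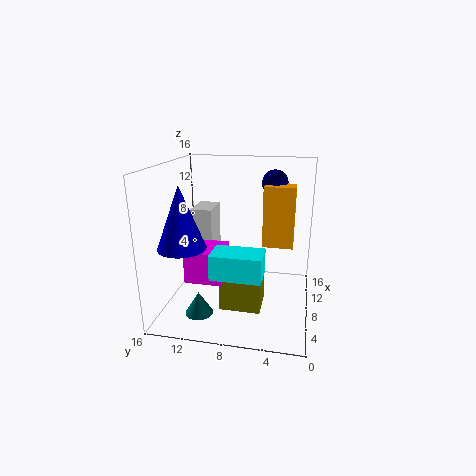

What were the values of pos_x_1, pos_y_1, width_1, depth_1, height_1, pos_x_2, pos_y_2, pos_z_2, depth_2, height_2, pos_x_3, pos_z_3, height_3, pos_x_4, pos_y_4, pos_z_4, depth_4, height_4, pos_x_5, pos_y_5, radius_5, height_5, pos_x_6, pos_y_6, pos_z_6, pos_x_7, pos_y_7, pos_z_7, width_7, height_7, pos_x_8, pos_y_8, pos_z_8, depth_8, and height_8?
pos_x_1 = 1.5, pos_y_1 = 4.5, width_1 = 3, depth_1 = 5, height_1 = 2.5, pos_x_2 = 9.5, pos_y_2 = 2, pos_z_2 = 6.5, depth_2 = 3.5, height_2 = 7, pos_x_3 = 4, pos_z_3 = 8, height_3 = 6.5, pos_x_4 = 4, pos_y_4 = 9, pos_z_4 = 4, depth_4 = 4, height_4 = 3.5, pos_x_5 = 4, pos_y_5 = 11.5, radius_5 = 1.5, height_5 = 2.5, pos_x_6 = 12, pos_y_6 = 4.5, pos_z_6 = 13.5, pos_x_7 = 9.5, pos_y_7 = 11.5, pos_z_7 = 5, width_7 = 4, height_7 = 5.5, pos_x_8 = 5, pos_y_8 = 5, pos_z_8 = 0.5, depth_8 = 4.5, height_8 = 5.5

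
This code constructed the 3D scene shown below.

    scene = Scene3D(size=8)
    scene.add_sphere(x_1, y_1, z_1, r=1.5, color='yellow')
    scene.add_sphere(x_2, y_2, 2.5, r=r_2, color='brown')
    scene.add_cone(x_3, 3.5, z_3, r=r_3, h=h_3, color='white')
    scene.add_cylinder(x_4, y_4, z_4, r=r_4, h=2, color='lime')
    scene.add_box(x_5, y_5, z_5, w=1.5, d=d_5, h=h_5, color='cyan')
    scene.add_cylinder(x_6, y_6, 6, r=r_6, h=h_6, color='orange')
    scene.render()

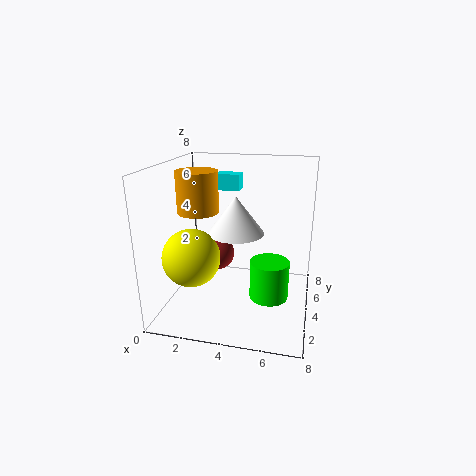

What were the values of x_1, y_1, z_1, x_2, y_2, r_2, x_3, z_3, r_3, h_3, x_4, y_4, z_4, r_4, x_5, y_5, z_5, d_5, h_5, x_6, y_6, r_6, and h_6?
x_1 = 2; y_1 = 2; z_1 = 3.5; x_2 = 2.5; y_2 = 5; r_2 = 1; x_3 = 4; z_3 = 4.5; r_3 = 1.5; h_3 = 2; x_4 = 6; y_4 = 2.5; z_4 = 1.5; r_4 = 1; x_5 = 2; y_5 = 6.5; z_5 = 6; d_5 = 1; h_5 = 1; x_6 = 2.5; y_6 = 2; r_6 = 1; h_6 = 2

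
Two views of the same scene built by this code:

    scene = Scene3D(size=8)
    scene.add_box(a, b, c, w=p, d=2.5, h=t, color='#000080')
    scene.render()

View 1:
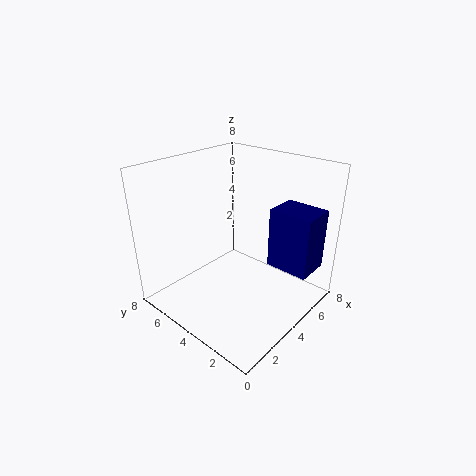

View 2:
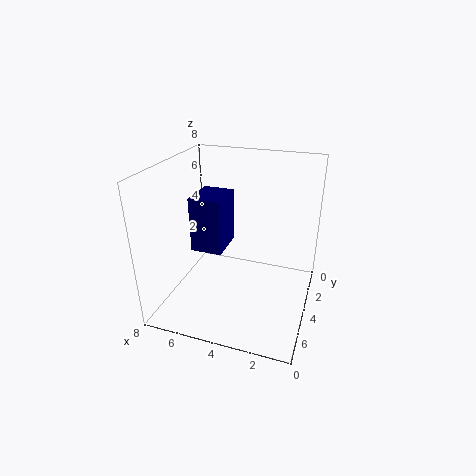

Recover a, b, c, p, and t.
a = 5.5; b = 0.5; c = 2; p = 2; t = 3.5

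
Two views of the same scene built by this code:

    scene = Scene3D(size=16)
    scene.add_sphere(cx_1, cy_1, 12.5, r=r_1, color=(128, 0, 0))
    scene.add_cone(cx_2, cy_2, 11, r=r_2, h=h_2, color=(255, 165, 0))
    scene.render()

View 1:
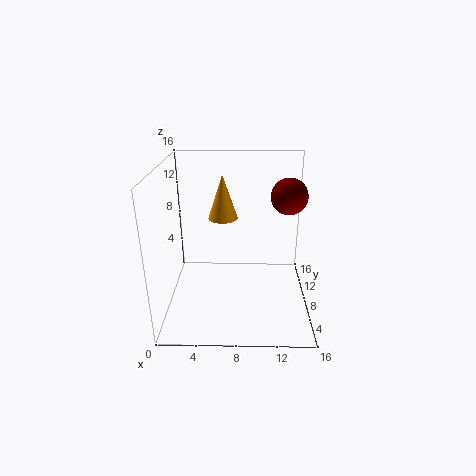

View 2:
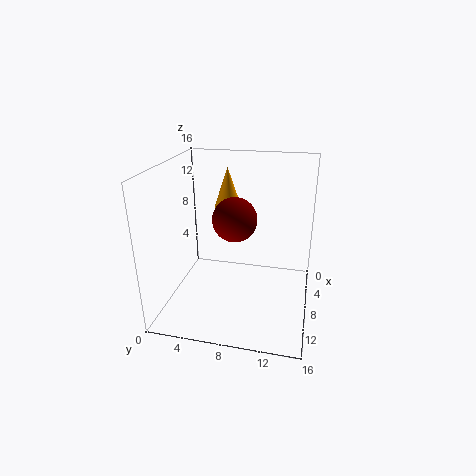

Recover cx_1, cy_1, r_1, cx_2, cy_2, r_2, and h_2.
cx_1 = 13.5; cy_1 = 9; r_1 = 2; cx_2 = 6.5; cy_2 = 6.5; r_2 = 1.5; h_2 = 4.5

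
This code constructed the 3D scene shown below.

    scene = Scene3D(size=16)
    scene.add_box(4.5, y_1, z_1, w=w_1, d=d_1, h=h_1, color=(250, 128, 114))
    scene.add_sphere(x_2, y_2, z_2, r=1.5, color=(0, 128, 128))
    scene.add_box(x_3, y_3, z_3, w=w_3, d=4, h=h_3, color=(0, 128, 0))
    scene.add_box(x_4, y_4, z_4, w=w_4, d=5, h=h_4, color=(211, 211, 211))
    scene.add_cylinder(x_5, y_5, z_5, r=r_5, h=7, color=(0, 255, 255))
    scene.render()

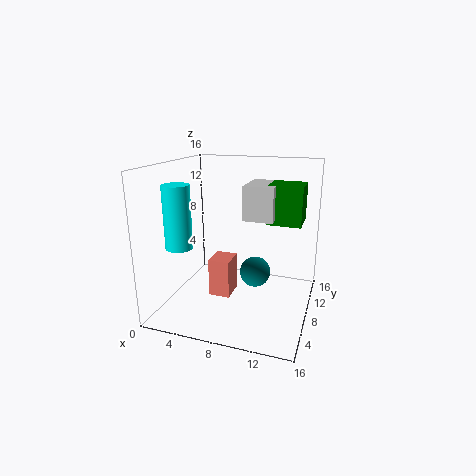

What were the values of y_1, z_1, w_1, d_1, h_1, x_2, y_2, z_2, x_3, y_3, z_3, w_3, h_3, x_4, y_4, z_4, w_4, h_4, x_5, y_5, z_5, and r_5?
y_1 = 7.5; z_1 = 0.5; w_1 = 2.5; d_1 = 3; h_1 = 4.5; x_2 = 11; y_2 = 4.5; z_2 = 6; x_3 = 10.5; y_3 = 10.5; z_3 = 9; w_3 = 4; h_3 = 4.5; x_4 = 8; y_4 = 9.5; z_4 = 9.5; w_4 = 3.5; h_4 = 4; x_5 = 2; y_5 = 5.5; z_5 = 7; r_5 = 1.5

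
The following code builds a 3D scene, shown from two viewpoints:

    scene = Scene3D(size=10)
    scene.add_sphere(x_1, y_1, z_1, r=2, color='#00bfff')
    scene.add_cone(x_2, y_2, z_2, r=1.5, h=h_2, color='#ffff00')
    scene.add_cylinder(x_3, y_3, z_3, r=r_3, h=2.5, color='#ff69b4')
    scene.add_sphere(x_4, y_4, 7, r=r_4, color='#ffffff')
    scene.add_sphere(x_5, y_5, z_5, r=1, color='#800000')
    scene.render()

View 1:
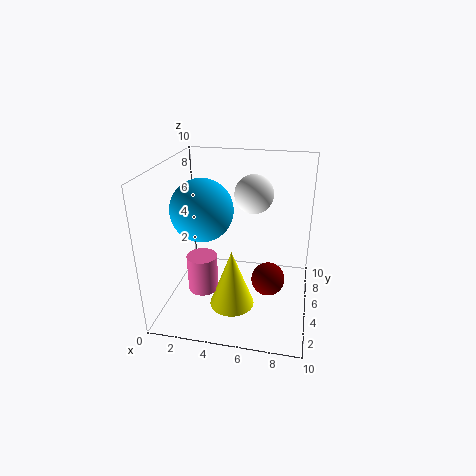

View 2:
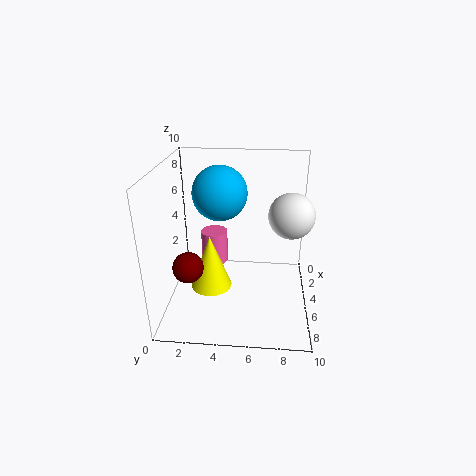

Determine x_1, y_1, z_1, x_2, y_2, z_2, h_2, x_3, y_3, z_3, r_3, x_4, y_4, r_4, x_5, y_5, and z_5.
x_1 = 3, y_1 = 3.5, z_1 = 7.5, x_2 = 5, y_2 = 3, z_2 = 1, h_2 = 4, x_3 = 3, y_3 = 3, z_3 = 2, r_3 = 1, x_4 = 5.5, y_4 = 8.5, r_4 = 1.5, x_5 = 7.5, y_5 = 2, z_5 = 4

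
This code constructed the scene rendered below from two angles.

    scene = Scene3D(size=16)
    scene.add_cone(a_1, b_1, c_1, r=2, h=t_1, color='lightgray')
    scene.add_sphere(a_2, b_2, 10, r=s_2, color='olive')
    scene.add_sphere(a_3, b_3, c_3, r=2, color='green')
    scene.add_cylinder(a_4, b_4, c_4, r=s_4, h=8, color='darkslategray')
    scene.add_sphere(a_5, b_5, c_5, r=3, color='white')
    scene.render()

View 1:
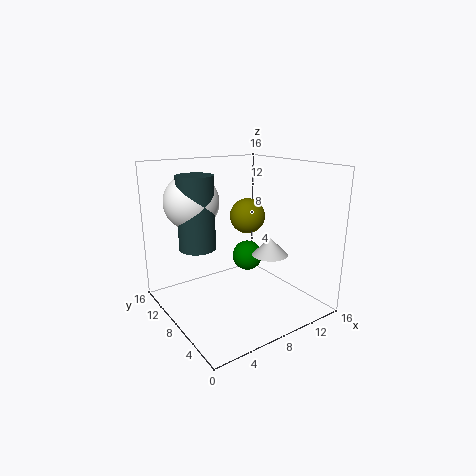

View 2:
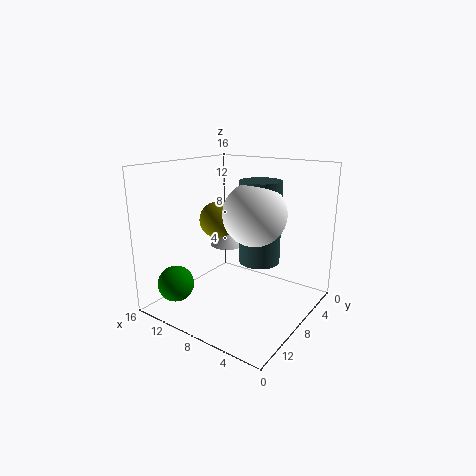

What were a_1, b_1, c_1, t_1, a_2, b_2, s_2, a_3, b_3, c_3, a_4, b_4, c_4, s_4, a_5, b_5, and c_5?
a_1 = 11; b_1 = 6; c_1 = 6; t_1 = 2; a_2 = 10; b_2 = 9; s_2 = 2; a_3 = 13; b_3 = 13; c_3 = 3; a_4 = 4; b_4 = 10; c_4 = 7; s_4 = 2; a_5 = 4; b_5 = 11; c_5 = 12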